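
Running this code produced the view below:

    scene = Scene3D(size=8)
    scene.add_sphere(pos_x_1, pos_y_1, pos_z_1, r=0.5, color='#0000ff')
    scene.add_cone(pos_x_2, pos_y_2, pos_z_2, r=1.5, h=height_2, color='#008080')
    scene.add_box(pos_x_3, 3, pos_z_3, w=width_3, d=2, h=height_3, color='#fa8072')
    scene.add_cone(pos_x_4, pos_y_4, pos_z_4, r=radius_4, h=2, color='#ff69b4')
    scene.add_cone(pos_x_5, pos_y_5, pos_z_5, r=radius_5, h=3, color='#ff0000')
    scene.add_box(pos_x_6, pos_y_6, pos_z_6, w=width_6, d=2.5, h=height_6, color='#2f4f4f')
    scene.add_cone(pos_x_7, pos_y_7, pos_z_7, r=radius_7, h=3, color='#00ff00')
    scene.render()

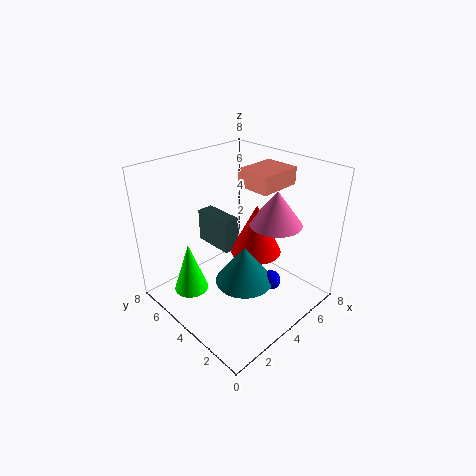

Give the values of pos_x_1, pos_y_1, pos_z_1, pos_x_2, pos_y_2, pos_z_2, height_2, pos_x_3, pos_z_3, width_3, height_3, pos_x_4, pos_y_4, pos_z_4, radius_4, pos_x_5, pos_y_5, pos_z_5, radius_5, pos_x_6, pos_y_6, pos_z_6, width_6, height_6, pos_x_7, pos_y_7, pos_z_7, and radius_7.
pos_x_1 = 4, pos_y_1 = 1.5, pos_z_1 = 2.5, pos_x_2 = 3, pos_y_2 = 2.5, pos_z_2 = 2.5, height_2 = 2, pos_x_3 = 5, pos_z_3 = 6.5, width_3 = 2.5, height_3 = 1, pos_x_4 = 6, pos_y_4 = 3, pos_z_4 = 4.5, radius_4 = 1.5, pos_x_5 = 5.5, pos_y_5 = 4, pos_z_5 = 2.5, radius_5 = 1.5, pos_x_6 = 4, pos_y_6 = 5, pos_z_6 = 2.5, width_6 = 1, height_6 = 2, pos_x_7 = 2, pos_y_7 = 6, pos_z_7 = 0.5, radius_7 = 1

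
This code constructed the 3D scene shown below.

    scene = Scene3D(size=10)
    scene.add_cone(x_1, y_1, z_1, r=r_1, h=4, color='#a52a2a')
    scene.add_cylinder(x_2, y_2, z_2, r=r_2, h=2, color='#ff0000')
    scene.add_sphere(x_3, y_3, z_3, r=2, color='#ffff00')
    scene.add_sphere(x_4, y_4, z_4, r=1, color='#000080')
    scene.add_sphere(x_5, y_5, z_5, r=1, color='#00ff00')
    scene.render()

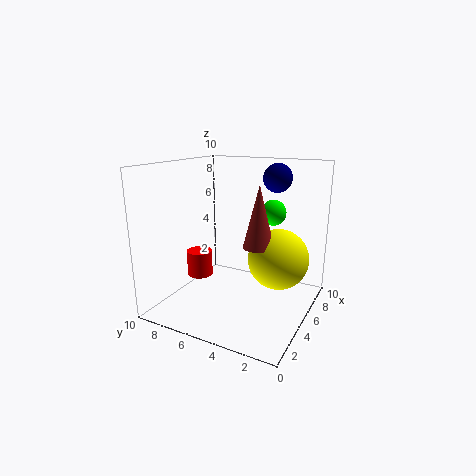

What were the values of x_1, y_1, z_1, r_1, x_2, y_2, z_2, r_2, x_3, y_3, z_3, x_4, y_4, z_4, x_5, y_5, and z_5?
x_1 = 4
y_1 = 3
z_1 = 5
r_1 = 1
x_2 = 6
y_2 = 9
z_2 = 1
r_2 = 1
x_3 = 5
y_3 = 2
z_3 = 4
x_4 = 7
y_4 = 3
z_4 = 9
x_5 = 9
y_5 = 4
z_5 = 6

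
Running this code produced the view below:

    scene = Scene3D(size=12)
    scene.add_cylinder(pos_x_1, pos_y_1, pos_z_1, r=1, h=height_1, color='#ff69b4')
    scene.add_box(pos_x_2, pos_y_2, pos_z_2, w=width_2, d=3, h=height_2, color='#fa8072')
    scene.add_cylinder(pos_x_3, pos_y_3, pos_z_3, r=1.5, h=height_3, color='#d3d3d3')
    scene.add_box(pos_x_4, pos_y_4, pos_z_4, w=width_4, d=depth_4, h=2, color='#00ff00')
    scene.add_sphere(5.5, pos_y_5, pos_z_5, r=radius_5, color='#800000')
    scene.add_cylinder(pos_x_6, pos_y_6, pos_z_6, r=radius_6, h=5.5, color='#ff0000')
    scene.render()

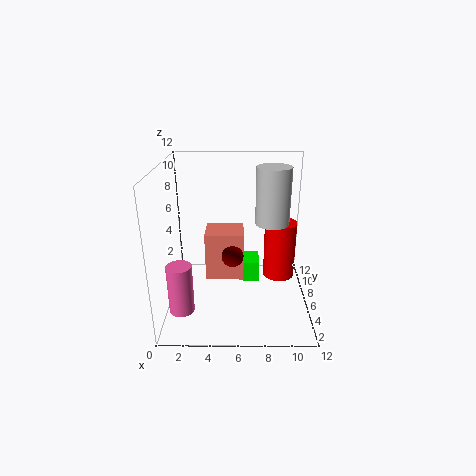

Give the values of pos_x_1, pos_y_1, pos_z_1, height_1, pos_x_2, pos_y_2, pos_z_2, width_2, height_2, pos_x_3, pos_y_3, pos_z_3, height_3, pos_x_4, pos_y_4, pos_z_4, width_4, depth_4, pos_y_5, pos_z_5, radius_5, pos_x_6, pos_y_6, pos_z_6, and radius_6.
pos_x_1 = 1.5
pos_y_1 = 3
pos_z_1 = 1
height_1 = 4
pos_x_2 = 3
pos_y_2 = 7.5
pos_z_2 = 1
width_2 = 3.5
height_2 = 4.5
pos_x_3 = 9
pos_y_3 = 8
pos_z_3 = 6.5
height_3 = 5
pos_x_4 = 6.5
pos_y_4 = 8
pos_z_4 = 0.5
width_4 = 1.5
depth_4 = 2.5
pos_y_5 = 7.5
pos_z_5 = 3.5
radius_5 = 1
pos_x_6 = 10
pos_y_6 = 9.5
pos_z_6 = 0.5
radius_6 = 1.5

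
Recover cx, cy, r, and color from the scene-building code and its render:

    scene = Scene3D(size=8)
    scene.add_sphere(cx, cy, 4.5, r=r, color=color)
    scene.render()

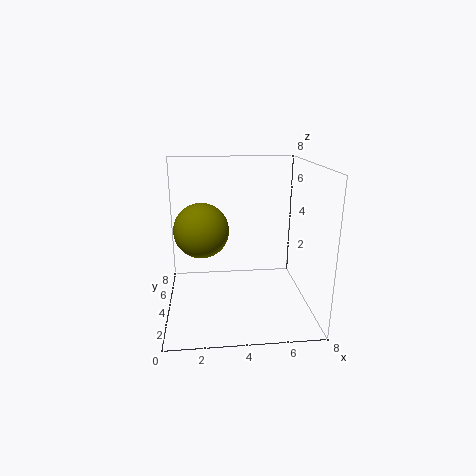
cx = 2, cy = 4, r = 1.5, color = 'olive'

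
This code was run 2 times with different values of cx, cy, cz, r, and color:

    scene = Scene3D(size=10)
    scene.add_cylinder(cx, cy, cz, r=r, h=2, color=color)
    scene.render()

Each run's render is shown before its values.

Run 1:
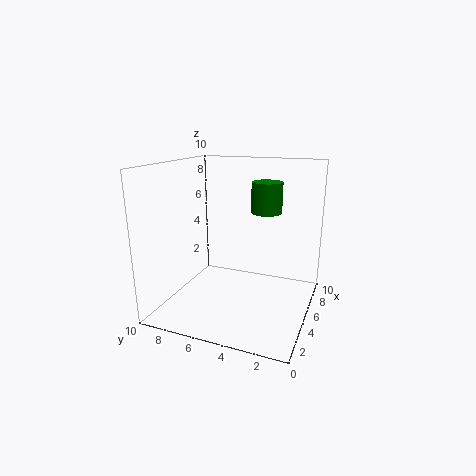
cx = 5
cy = 3
cz = 7
r = 1
color = 'green'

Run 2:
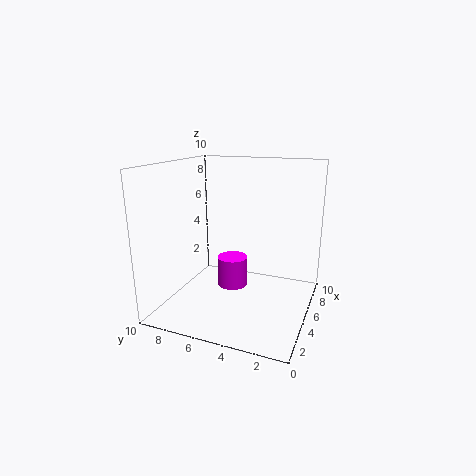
cx = 4
cy = 5
cz = 2
r = 1
color = 'magenta'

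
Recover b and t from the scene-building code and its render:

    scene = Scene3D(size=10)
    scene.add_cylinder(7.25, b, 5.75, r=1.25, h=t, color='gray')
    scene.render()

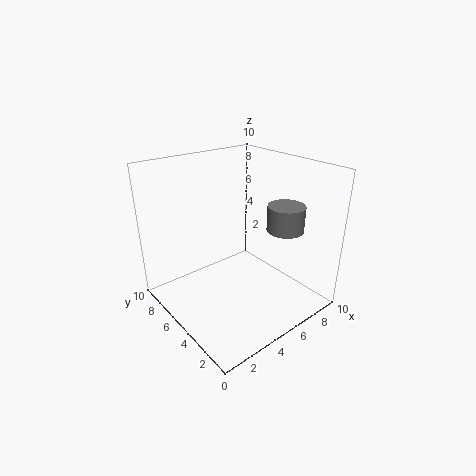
b = 2.75
t = 1.75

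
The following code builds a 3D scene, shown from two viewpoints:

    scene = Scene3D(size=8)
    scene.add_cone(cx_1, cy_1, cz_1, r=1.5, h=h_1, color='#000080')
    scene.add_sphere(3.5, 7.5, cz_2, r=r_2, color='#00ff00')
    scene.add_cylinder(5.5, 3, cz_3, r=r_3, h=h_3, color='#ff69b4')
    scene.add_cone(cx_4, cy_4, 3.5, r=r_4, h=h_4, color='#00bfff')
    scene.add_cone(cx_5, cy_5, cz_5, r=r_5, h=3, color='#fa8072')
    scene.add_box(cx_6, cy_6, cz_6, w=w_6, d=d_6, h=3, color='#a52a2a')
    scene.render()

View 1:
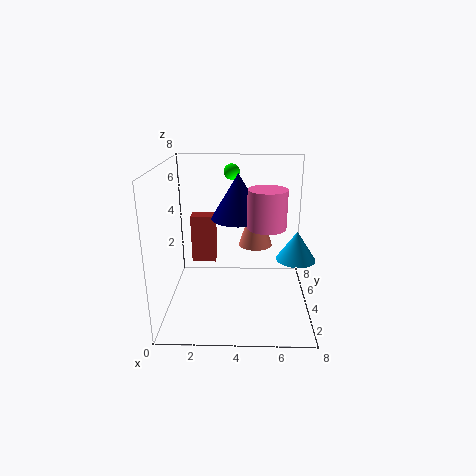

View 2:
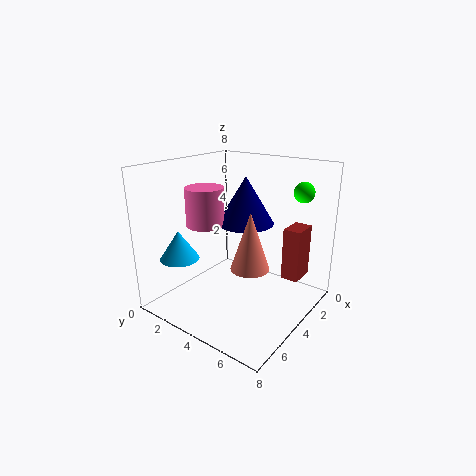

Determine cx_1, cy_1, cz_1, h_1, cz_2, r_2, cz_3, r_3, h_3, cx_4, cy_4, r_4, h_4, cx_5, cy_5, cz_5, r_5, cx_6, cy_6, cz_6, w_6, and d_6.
cx_1 = 4, cy_1 = 4.5, cz_1 = 5, h_1 = 2.5, cz_2 = 7, r_2 = 0.5, cz_3 = 5, r_3 = 1, h_3 = 2, cx_4 = 7, cy_4 = 2.5, r_4 = 1, h_4 = 1.5, cx_5 = 5, cy_5 = 5.5, cz_5 = 3, r_5 = 1, cx_6 = 1, cy_6 = 6, cz_6 = 1.5, w_6 = 1.5, d_6 = 1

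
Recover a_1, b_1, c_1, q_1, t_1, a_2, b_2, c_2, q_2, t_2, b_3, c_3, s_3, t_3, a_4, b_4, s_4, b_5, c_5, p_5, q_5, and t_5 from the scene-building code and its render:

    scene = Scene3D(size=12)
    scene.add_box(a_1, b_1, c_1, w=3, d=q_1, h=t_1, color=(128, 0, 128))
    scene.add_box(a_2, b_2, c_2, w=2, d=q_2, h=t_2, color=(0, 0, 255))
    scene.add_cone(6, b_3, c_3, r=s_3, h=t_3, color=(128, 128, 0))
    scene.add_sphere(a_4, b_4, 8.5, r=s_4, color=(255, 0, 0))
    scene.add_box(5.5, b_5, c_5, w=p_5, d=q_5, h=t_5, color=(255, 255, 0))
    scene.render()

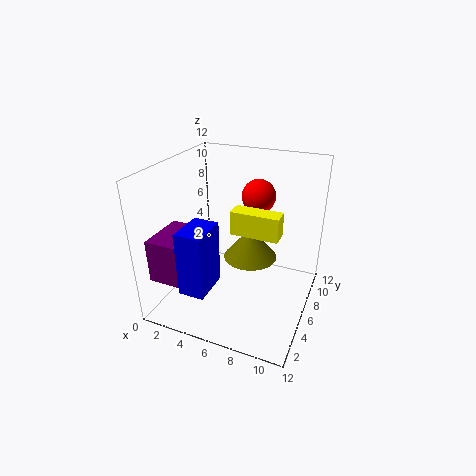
a_1 = 0.5, b_1 = 1, c_1 = 3.5, q_1 = 4, t_1 = 3.5, a_2 = 3.5, b_2 = 0.5, c_2 = 3.5, q_2 = 3, t_2 = 5, b_3 = 9, c_3 = 2.5, s_3 = 2.5, t_3 = 3, a_4 = 6.5, b_4 = 9.5, s_4 = 1.5, b_5 = 5.5, c_5 = 6.5, p_5 = 4, q_5 = 1.5, t_5 = 2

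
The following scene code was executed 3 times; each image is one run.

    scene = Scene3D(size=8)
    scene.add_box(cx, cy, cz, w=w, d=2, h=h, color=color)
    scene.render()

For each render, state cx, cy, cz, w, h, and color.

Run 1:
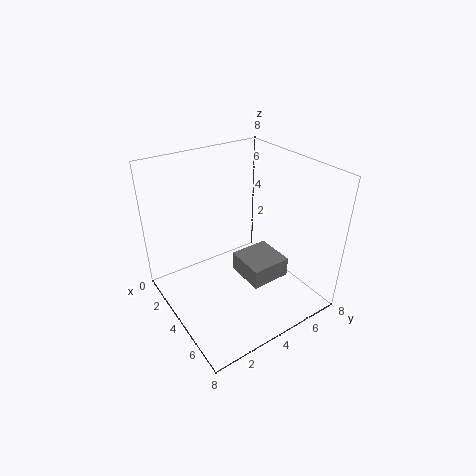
cx = 5; cy = 3; cz = 3; w = 2; h = 1; color = 'gray'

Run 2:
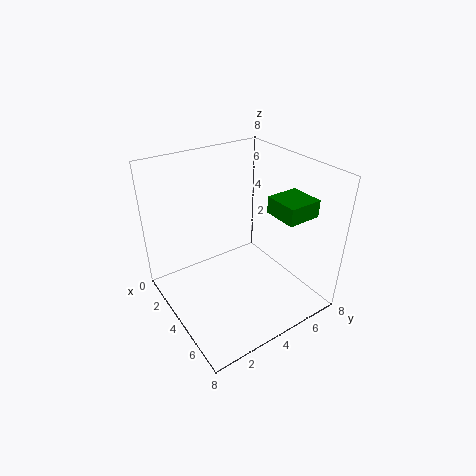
cx = 4; cy = 6; cz = 5; w = 2; h = 1; color = 'green'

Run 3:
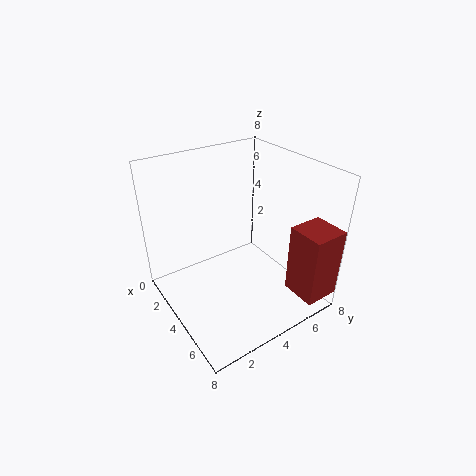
cx = 6; cy = 6; cz = 1; w = 2; h = 4; color = 'brown'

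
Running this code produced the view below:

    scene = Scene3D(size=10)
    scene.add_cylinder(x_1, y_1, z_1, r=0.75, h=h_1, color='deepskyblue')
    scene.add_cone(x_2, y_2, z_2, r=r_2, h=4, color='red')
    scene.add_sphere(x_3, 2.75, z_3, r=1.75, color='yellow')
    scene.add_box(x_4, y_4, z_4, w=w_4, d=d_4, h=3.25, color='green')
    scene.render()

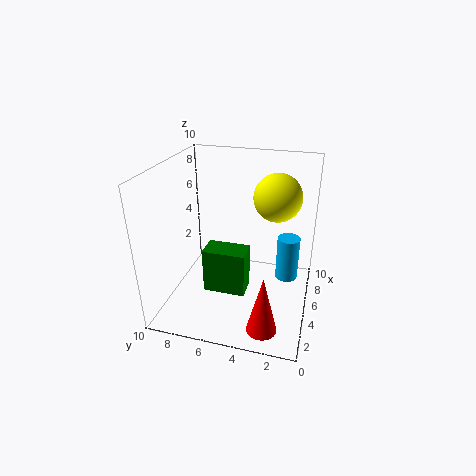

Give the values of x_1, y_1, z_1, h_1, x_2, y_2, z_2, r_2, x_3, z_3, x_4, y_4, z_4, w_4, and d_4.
x_1 = 5
y_1 = 1.5
z_1 = 2.5
h_1 = 3
x_2 = 1.75
y_2 = 2.5
z_2 = 0.25
r_2 = 1
x_3 = 7.5
z_3 = 7.25
x_4 = 3.75
y_4 = 4.25
z_4 = 1
w_4 = 1.75
d_4 = 3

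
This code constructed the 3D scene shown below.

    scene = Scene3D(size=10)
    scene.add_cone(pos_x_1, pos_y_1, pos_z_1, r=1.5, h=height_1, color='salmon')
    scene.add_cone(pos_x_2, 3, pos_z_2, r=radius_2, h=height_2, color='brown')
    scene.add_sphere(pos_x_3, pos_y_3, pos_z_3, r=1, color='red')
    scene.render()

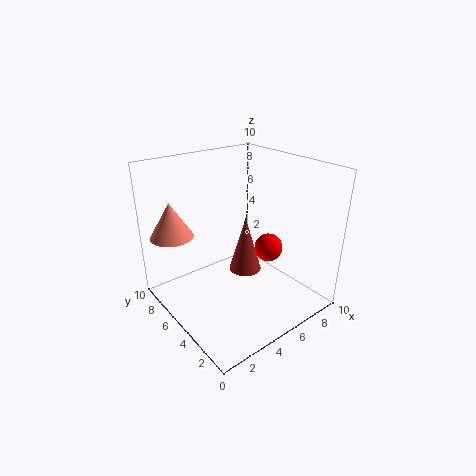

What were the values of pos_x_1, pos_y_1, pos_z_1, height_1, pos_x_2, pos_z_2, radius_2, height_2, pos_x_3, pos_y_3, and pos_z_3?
pos_x_1 = 1.5
pos_y_1 = 8
pos_z_1 = 5
height_1 = 2.5
pos_x_2 = 4
pos_z_2 = 4
radius_2 = 1
height_2 = 3.5
pos_x_3 = 7
pos_y_3 = 4
pos_z_3 = 4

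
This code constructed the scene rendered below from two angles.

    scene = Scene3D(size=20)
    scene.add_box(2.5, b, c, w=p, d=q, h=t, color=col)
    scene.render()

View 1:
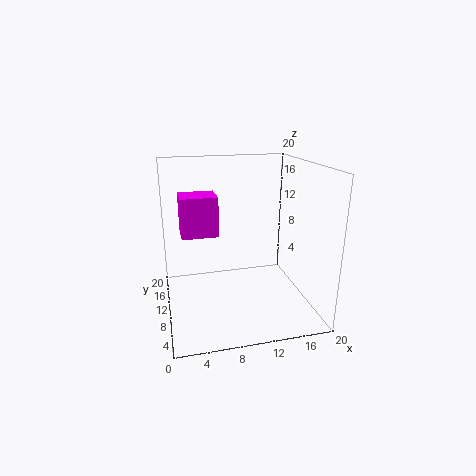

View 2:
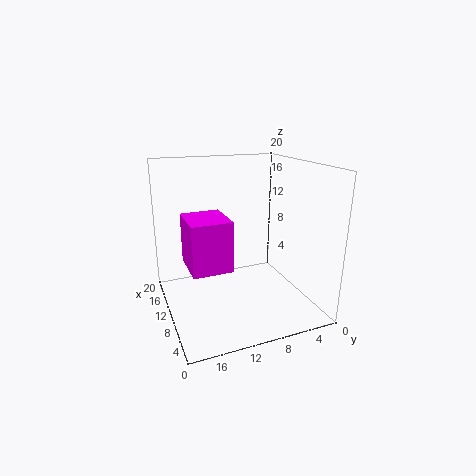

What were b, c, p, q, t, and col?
b = 13.5, c = 9, p = 5.5, q = 4.75, t = 6, col = 'magenta'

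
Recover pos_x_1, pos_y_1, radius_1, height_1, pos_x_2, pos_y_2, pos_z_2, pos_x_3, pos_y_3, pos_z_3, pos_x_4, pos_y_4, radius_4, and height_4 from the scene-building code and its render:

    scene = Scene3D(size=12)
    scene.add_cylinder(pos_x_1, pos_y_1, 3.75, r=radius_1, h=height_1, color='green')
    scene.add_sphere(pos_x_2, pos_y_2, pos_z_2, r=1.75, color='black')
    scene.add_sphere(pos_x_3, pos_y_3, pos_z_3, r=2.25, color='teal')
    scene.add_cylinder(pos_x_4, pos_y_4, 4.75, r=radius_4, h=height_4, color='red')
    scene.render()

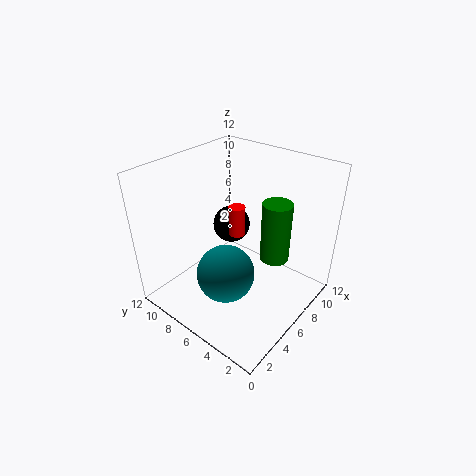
pos_x_1 = 8.25; pos_y_1 = 3.75; radius_1 = 1.25; height_1 = 5.25; pos_x_2 = 9; pos_y_2 = 9.25; pos_z_2 = 4.75; pos_x_3 = 3.25; pos_y_3 = 5; pos_z_3 = 4.5; pos_x_4 = 8; pos_y_4 = 7.75; radius_4 = 0.75; height_4 = 2.75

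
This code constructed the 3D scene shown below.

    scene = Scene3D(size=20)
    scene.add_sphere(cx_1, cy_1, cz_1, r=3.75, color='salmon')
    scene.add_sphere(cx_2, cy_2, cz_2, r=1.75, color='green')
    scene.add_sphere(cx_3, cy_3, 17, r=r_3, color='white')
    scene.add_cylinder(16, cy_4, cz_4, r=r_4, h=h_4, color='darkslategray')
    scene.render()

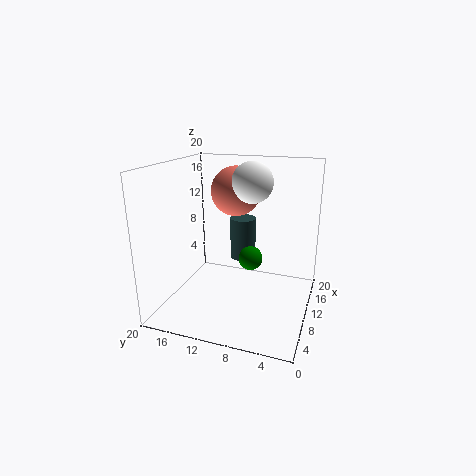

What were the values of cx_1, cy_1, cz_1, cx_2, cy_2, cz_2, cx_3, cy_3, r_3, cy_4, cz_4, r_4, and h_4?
cx_1 = 15.5, cy_1 = 12.25, cz_1 = 15.25, cx_2 = 12, cy_2 = 8.75, cz_2 = 6.25, cx_3 = 14, cy_3 = 9.25, r_3 = 3, cy_4 = 11.25, cz_4 = 4.5, r_4 = 2, h_4 = 6.5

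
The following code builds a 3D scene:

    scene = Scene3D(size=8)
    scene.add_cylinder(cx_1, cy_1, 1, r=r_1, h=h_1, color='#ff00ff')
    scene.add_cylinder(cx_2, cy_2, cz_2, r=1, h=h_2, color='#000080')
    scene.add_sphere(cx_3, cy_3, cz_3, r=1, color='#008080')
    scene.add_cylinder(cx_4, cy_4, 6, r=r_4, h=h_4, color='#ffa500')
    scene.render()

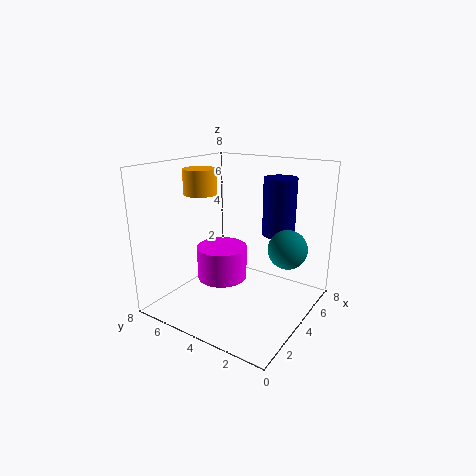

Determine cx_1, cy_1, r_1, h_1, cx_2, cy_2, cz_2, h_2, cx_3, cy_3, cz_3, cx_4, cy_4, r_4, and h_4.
cx_1 = 4.5
cy_1 = 5.5
r_1 = 1.5
h_1 = 2
cx_2 = 7
cy_2 = 3
cz_2 = 3.5
h_2 = 3.5
cx_3 = 4
cy_3 = 1
cz_3 = 4
cx_4 = 4.5
cy_4 = 7
r_4 = 1
h_4 = 1.5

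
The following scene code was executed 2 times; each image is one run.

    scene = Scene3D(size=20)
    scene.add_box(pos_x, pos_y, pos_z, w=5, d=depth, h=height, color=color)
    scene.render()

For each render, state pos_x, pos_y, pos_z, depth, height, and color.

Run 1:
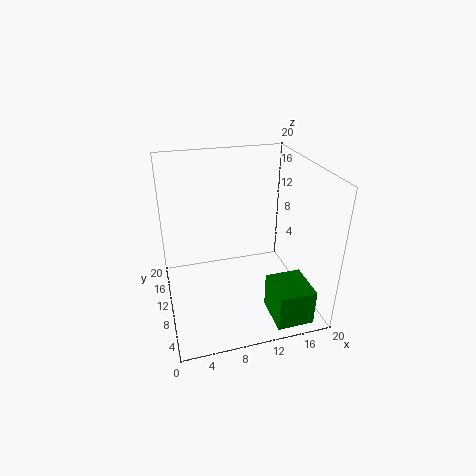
pos_x = 13, pos_y = 1, pos_z = 0.5, depth = 5.5, height = 5, color = 'green'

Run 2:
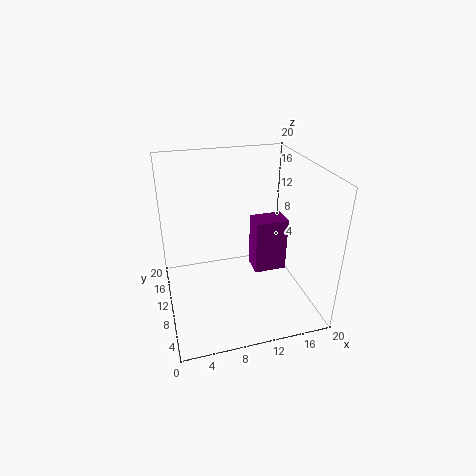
pos_x = 13.5, pos_y = 12, pos_z = 2, depth = 3.5, height = 8.5, color = 'purple'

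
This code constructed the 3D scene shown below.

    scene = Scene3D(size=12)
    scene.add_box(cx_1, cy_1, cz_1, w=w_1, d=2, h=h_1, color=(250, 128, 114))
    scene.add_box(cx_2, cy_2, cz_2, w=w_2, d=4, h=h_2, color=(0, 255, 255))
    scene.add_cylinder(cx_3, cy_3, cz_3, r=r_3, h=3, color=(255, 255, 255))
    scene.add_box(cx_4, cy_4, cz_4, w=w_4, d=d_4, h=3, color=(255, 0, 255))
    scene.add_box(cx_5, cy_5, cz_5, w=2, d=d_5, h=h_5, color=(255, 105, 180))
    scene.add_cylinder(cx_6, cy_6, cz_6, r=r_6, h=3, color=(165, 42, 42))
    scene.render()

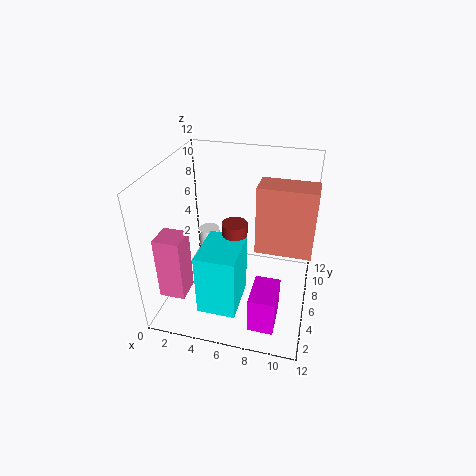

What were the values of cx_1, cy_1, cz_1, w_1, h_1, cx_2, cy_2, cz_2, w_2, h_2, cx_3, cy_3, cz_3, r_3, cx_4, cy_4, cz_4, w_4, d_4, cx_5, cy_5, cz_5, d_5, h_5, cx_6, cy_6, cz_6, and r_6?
cx_1 = 8, cy_1 = 3, cz_1 = 7, w_1 = 4, h_1 = 5, cx_2 = 4, cy_2 = 1, cz_2 = 2, w_2 = 3, h_2 = 5, cx_3 = 2, cy_3 = 10, cz_3 = 1, r_3 = 1, cx_4 = 8, cy_4 = 1, cz_4 = 1, w_4 = 2, d_4 = 3, cx_5 = 1, cy_5 = 1, cz_5 = 3, d_5 = 2, h_5 = 5, cx_6 = 6, cy_6 = 5, cz_6 = 5, r_6 = 1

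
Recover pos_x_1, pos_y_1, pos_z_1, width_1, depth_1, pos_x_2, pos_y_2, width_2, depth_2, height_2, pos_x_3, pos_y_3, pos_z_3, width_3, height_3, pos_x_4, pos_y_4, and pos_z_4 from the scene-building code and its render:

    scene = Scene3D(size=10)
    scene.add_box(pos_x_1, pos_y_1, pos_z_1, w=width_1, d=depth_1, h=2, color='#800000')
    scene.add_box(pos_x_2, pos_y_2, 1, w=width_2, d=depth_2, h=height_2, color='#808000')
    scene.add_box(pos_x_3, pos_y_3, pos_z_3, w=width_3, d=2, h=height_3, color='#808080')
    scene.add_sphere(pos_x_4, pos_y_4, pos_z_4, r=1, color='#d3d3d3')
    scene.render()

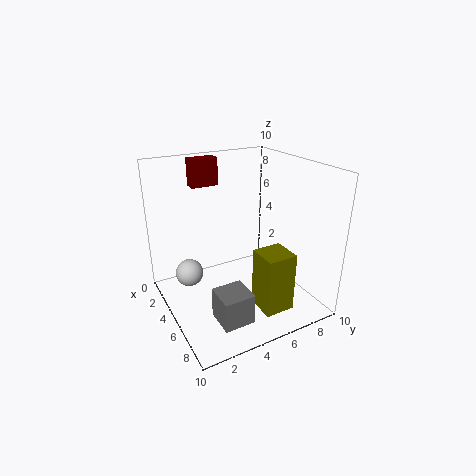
pos_x_1 = 1, pos_y_1 = 3, pos_z_1 = 8, width_1 = 1, depth_1 = 2, pos_x_2 = 7, pos_y_2 = 5, width_2 = 2, depth_2 = 2, height_2 = 4, pos_x_3 = 7, pos_y_3 = 2, pos_z_3 = 1, width_3 = 2, height_3 = 2, pos_x_4 = 3, pos_y_4 = 2, pos_z_4 = 2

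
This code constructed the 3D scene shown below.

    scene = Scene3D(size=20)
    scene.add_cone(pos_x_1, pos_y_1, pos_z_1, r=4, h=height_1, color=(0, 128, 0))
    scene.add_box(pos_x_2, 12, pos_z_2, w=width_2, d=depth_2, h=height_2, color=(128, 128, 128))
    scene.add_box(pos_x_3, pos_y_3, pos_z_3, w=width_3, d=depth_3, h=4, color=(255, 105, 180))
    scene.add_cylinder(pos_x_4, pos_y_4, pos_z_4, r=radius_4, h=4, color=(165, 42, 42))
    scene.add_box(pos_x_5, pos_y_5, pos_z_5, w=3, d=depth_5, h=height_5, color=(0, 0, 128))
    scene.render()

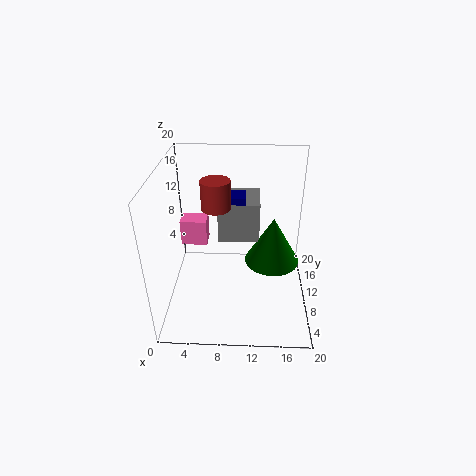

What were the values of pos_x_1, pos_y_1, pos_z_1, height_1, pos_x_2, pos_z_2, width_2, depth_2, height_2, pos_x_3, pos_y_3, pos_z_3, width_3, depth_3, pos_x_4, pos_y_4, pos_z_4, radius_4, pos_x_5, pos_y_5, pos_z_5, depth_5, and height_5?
pos_x_1 = 15; pos_y_1 = 12; pos_z_1 = 5; height_1 = 7; pos_x_2 = 7; pos_z_2 = 8; width_2 = 6; depth_2 = 6; height_2 = 6; pos_x_3 = 1; pos_y_3 = 14; pos_z_3 = 6; width_3 = 4; depth_3 = 3; pos_x_4 = 7; pos_y_4 = 11; pos_z_4 = 14; radius_4 = 2; pos_x_5 = 8; pos_y_5 = 12; pos_z_5 = 12; depth_5 = 3; height_5 = 3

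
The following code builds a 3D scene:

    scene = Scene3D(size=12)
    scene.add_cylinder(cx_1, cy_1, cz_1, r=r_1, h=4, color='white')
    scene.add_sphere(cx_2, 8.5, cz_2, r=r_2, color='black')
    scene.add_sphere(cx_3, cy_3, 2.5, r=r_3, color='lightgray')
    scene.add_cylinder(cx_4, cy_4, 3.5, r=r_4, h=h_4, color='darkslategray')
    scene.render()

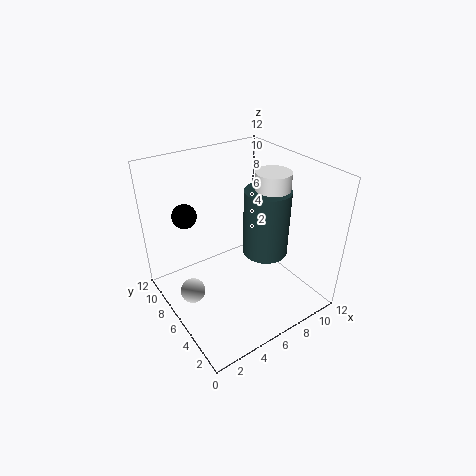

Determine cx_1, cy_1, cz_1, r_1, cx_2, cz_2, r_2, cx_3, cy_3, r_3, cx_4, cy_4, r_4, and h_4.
cx_1 = 9.5, cy_1 = 6, cz_1 = 7, r_1 = 1.5, cx_2 = 2.5, cz_2 = 8, r_2 = 1, cx_3 = 1.5, cy_3 = 6, r_3 = 1, cx_4 = 9, cy_4 = 6, r_4 = 2, h_4 = 6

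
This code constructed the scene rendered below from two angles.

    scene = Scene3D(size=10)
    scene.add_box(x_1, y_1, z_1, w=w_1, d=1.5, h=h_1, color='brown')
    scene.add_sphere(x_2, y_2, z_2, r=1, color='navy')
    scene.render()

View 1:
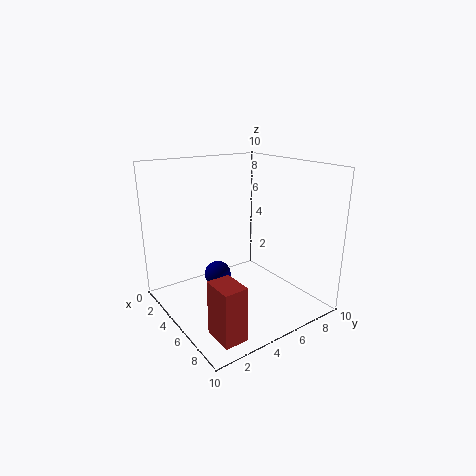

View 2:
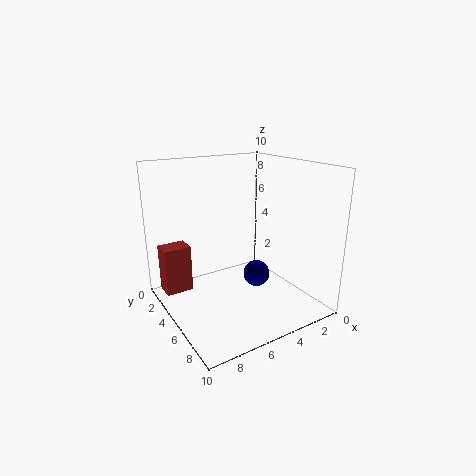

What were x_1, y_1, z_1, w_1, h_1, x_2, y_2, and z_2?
x_1 = 7.5, y_1 = 1, z_1 = 0.5, w_1 = 2, h_1 = 3.5, x_2 = 3, y_2 = 4.5, z_2 = 1.5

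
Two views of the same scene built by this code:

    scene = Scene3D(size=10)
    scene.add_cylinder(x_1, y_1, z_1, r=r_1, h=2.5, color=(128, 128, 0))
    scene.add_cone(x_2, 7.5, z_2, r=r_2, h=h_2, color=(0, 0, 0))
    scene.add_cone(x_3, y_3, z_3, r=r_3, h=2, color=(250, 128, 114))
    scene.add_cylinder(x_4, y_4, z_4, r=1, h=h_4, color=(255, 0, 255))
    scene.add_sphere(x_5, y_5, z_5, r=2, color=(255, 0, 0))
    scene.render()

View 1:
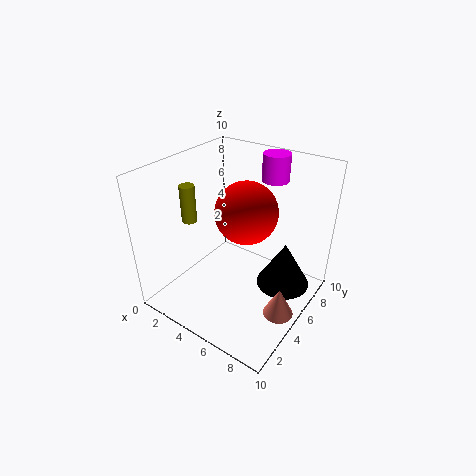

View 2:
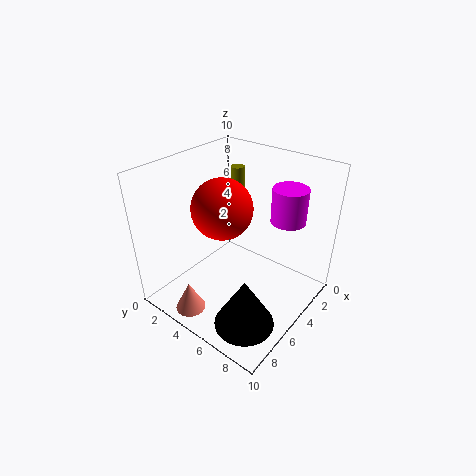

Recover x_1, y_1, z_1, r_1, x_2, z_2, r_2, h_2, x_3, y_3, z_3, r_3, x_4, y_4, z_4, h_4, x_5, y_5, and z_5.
x_1 = 2.5; y_1 = 3; z_1 = 6.5; r_1 = 0.5; x_2 = 7.5; z_2 = 0.5; r_2 = 2; h_2 = 3.5; x_3 = 9; y_3 = 4; z_3 = 1; r_3 = 1; x_4 = 5.5; y_4 = 9; z_4 = 8; h_4 = 2; x_5 = 6; y_5 = 4.5; z_5 = 7.5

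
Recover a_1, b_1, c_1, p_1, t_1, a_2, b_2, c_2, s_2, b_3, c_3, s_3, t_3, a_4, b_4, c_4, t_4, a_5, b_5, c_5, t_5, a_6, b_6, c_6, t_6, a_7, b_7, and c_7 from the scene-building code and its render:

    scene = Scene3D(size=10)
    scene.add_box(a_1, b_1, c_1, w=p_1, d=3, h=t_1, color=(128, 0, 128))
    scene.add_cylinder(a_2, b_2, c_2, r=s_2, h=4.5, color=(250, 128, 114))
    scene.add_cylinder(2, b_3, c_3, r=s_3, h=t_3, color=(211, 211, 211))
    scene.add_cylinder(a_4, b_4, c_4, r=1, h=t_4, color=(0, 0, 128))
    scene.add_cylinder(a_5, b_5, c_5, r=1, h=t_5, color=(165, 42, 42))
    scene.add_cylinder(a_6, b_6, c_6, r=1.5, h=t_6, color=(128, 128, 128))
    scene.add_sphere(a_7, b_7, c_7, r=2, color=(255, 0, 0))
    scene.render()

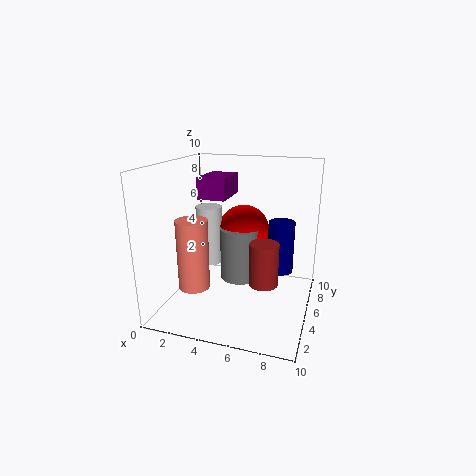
a_1 = 2
b_1 = 5
c_1 = 7.5
p_1 = 2
t_1 = 1.5
a_2 = 3
b_2 = 2
c_2 = 2.5
s_2 = 1
b_3 = 7
c_3 = 2
s_3 = 1
t_3 = 4.5
a_4 = 7.5
b_4 = 8
c_4 = 1.5
t_4 = 4
a_5 = 7
b_5 = 4.5
c_5 = 2
t_5 = 3
a_6 = 4.5
b_6 = 7
c_6 = 1
t_6 = 4
a_7 = 4.5
b_7 = 8
c_7 = 4.5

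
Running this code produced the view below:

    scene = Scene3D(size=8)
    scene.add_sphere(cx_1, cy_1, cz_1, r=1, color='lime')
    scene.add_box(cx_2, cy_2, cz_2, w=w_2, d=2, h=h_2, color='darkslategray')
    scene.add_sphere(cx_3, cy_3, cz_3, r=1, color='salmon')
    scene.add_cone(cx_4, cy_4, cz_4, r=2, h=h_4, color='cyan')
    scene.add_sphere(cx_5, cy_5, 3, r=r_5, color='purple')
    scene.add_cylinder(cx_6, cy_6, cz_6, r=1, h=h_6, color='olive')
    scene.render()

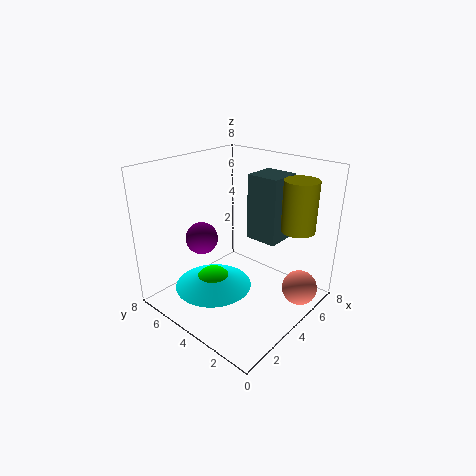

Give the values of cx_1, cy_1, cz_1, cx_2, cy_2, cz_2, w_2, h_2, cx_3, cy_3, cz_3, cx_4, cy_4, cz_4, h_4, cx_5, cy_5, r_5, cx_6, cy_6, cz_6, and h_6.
cx_1 = 2
cy_1 = 4
cz_1 = 2
cx_2 = 6
cy_2 = 3
cz_2 = 3
w_2 = 2
h_2 = 4
cx_3 = 6
cy_3 = 1
cz_3 = 1
cx_4 = 2
cy_4 = 4
cz_4 = 2
h_4 = 1
cx_5 = 4
cy_5 = 7
r_5 = 1
cx_6 = 7
cy_6 = 2
cz_6 = 4
h_6 = 3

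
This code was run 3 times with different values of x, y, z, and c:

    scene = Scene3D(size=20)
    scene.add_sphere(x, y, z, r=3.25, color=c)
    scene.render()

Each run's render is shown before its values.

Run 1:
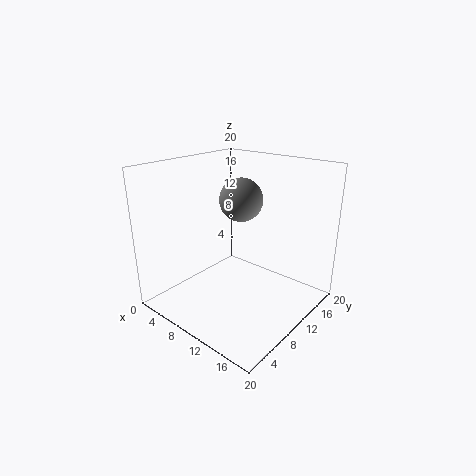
x = 7.25
y = 14
z = 14
c = 'gray'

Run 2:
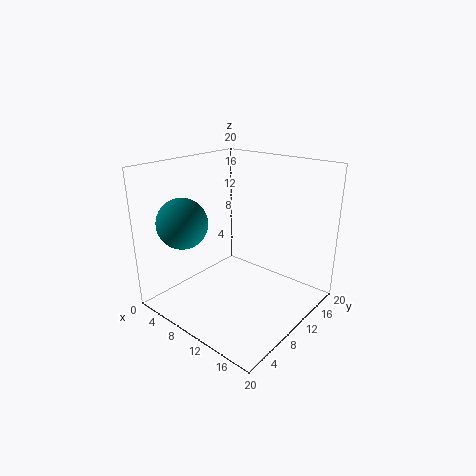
x = 6.5
y = 3.25
z = 13.25
c = 'teal'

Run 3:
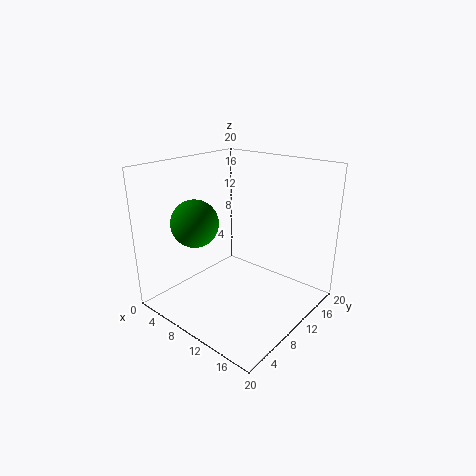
x = 5.75
y = 6
z = 12.25
c = 'green'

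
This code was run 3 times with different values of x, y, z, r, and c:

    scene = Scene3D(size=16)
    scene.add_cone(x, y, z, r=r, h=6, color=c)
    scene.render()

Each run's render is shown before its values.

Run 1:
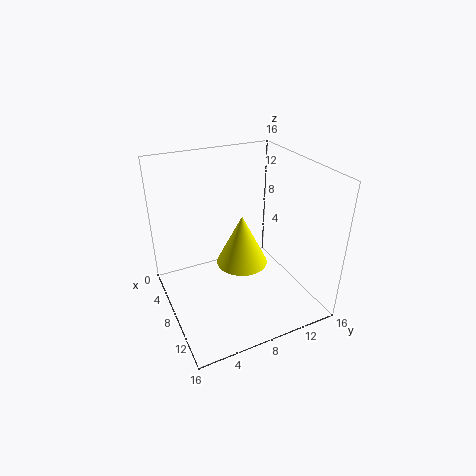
x = 7
y = 9
z = 4
r = 3
c = 'yellow'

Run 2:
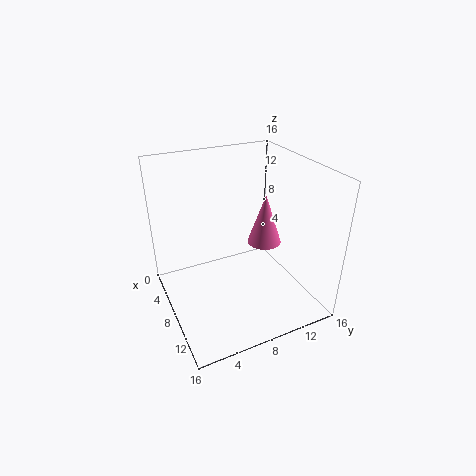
x = 7
y = 12
z = 6
r = 2
c = 'hotpink'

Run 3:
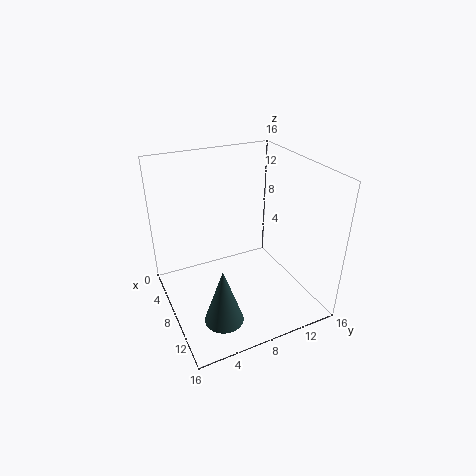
x = 13
y = 4
z = 2
r = 2
c = 'darkslategray'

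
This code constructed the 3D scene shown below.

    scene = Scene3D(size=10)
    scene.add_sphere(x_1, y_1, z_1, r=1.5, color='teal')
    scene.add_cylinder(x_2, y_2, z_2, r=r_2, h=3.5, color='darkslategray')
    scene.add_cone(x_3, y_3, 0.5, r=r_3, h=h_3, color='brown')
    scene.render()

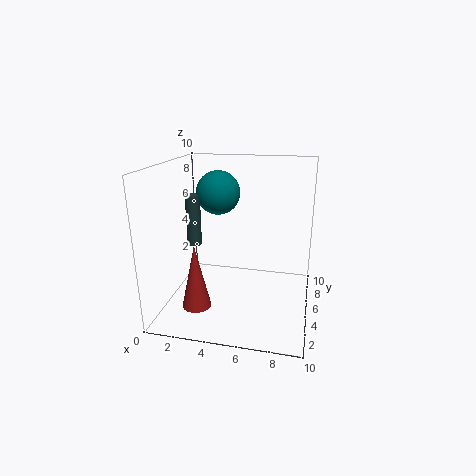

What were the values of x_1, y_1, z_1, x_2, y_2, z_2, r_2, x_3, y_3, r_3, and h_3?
x_1 = 3.5, y_1 = 5.5, z_1 = 8, x_2 = 2, y_2 = 4.5, z_2 = 4.5, r_2 = 0.5, x_3 = 2.5, y_3 = 3, r_3 = 1, h_3 = 4.5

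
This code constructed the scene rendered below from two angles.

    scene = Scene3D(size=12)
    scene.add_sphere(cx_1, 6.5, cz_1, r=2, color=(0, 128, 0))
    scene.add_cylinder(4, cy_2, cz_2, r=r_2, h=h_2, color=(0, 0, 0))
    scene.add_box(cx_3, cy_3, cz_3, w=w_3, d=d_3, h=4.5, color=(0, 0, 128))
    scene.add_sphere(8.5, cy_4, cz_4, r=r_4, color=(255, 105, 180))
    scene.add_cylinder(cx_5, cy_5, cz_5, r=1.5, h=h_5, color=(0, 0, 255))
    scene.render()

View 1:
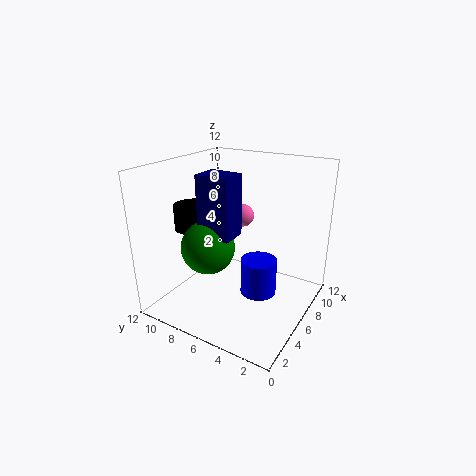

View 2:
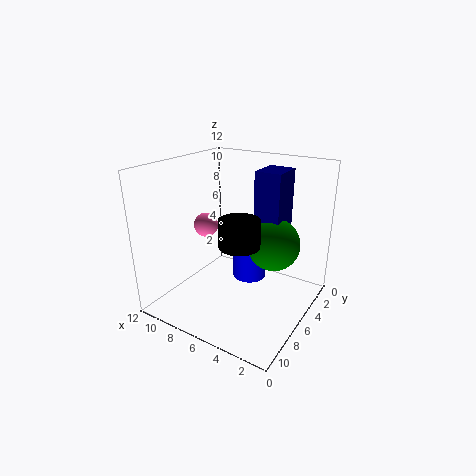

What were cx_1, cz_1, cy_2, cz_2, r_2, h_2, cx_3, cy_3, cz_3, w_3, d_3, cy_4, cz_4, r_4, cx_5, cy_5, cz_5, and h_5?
cx_1 = 2.5; cz_1 = 6.5; cy_2 = 9; cz_2 = 7; r_2 = 1.5; h_2 = 2; cx_3 = 2; cy_3 = 4.5; cz_3 = 7.5; w_3 = 2; d_3 = 2.5; cy_4 = 7; cz_4 = 7; r_4 = 1; cx_5 = 6; cy_5 = 4; cz_5 = 1.5; h_5 = 3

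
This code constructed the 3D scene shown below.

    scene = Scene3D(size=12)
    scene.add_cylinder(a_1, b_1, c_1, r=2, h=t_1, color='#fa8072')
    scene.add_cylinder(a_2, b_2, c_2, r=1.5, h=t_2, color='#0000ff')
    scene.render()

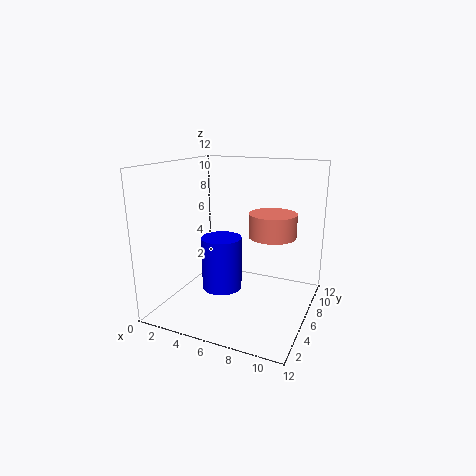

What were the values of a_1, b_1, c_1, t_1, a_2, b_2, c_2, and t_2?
a_1 = 8.5, b_1 = 7.5, c_1 = 6, t_1 = 2, a_2 = 6, b_2 = 3, c_2 = 3, t_2 = 4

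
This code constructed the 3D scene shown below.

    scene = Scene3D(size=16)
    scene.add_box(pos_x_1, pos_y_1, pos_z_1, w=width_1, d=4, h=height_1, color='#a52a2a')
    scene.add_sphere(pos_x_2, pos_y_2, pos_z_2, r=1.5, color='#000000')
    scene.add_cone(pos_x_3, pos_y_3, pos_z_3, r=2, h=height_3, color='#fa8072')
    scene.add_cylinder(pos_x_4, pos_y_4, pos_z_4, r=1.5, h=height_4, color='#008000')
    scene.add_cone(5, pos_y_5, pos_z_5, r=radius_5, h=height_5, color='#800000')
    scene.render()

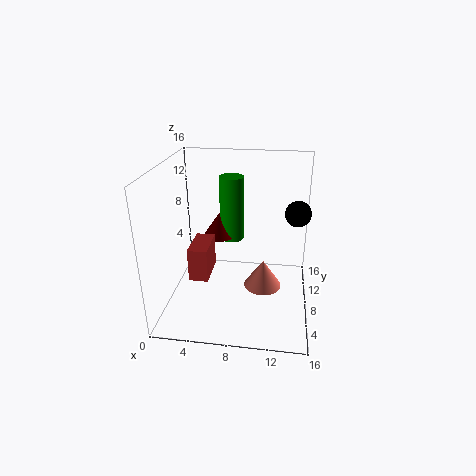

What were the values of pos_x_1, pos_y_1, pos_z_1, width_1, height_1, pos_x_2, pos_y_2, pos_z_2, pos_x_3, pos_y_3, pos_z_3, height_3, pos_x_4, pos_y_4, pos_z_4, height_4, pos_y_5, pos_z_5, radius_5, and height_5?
pos_x_1 = 3.5, pos_y_1 = 3.5, pos_z_1 = 5, width_1 = 2, height_1 = 3.5, pos_x_2 = 14.5, pos_y_2 = 11, pos_z_2 = 10, pos_x_3 = 11, pos_y_3 = 6, pos_z_3 = 3.5, height_3 = 3, pos_x_4 = 6.5, pos_y_4 = 13, pos_z_4 = 5.5, height_4 = 8, pos_y_5 = 12.5, pos_z_5 = 6, radius_5 = 2, height_5 = 3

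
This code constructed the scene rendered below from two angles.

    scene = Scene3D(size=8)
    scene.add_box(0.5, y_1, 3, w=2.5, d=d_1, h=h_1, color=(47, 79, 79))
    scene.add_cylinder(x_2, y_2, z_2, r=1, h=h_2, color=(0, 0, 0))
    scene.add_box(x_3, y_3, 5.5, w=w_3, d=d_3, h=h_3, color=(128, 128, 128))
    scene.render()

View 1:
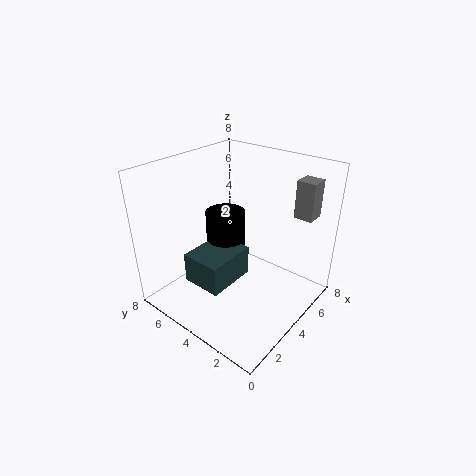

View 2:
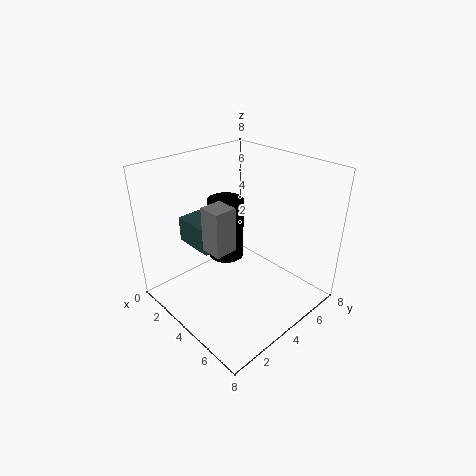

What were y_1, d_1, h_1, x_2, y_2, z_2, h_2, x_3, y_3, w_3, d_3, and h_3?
y_1 = 2.5, d_1 = 2, h_1 = 1.5, x_2 = 3, y_2 = 4, z_2 = 2.5, h_2 = 3.5, x_3 = 5.5, y_3 = 0.5, w_3 = 1, d_3 = 1, h_3 = 2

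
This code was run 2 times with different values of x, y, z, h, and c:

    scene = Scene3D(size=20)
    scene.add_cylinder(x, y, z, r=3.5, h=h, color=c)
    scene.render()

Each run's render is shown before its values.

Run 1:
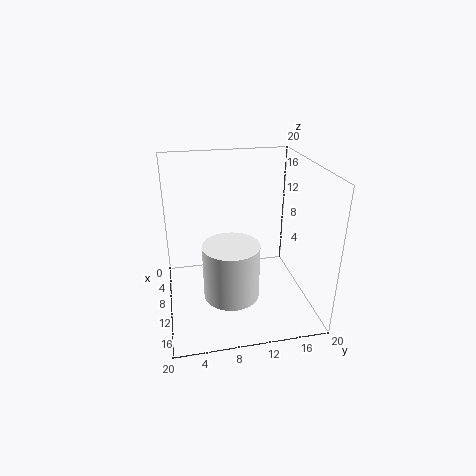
x = 15.5, y = 8, z = 5, h = 7, c = 'white'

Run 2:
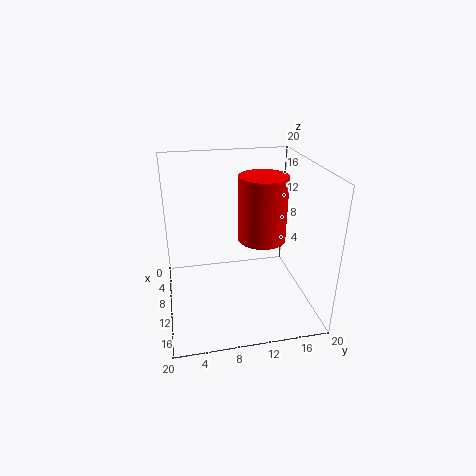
x = 8, y = 14, z = 8.5, h = 9.5, c = 'red'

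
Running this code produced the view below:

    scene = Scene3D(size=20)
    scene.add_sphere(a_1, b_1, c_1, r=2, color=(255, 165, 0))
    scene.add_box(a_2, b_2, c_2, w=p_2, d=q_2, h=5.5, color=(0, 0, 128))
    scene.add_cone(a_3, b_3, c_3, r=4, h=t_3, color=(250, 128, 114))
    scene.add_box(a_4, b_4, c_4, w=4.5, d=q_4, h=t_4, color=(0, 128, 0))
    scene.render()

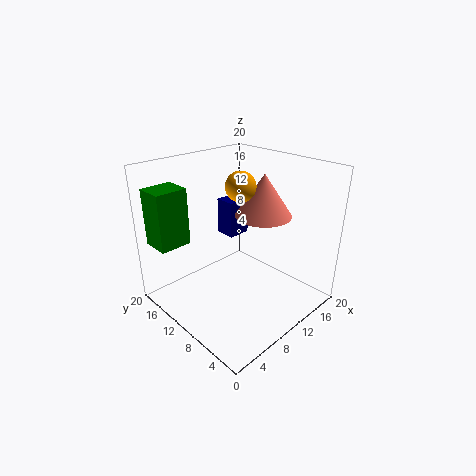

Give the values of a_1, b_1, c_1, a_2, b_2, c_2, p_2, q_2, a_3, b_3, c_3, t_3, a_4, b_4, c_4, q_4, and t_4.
a_1 = 10
b_1 = 9.5
c_1 = 17.5
a_2 = 12
b_2 = 13.5
c_2 = 8
p_2 = 3.5
q_2 = 3
a_3 = 14
b_3 = 9
c_3 = 12.5
t_3 = 6
a_4 = 1
b_4 = 15
c_4 = 9
q_4 = 4
t_4 = 8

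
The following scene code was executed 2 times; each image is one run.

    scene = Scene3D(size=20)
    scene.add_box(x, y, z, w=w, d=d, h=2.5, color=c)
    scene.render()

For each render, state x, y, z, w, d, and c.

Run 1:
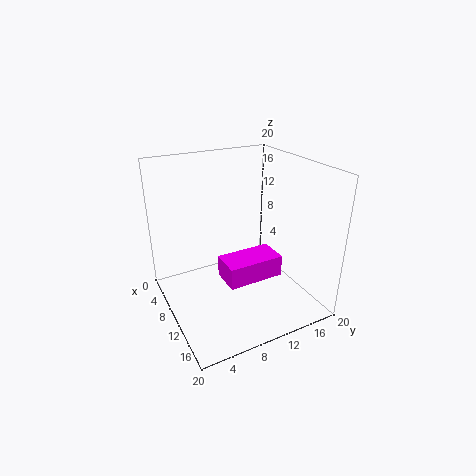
x = 15.5, y = 4.5, z = 9, w = 3.5, d = 6.5, c = 'magenta'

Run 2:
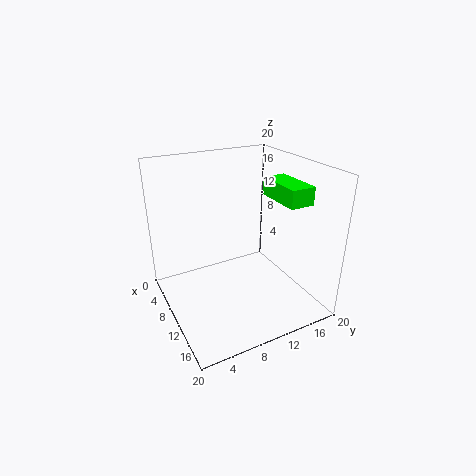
x = 8, y = 15, z = 15, w = 7, d = 3.5, c = 'lime'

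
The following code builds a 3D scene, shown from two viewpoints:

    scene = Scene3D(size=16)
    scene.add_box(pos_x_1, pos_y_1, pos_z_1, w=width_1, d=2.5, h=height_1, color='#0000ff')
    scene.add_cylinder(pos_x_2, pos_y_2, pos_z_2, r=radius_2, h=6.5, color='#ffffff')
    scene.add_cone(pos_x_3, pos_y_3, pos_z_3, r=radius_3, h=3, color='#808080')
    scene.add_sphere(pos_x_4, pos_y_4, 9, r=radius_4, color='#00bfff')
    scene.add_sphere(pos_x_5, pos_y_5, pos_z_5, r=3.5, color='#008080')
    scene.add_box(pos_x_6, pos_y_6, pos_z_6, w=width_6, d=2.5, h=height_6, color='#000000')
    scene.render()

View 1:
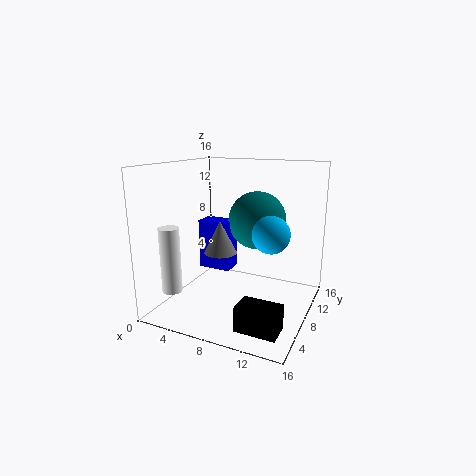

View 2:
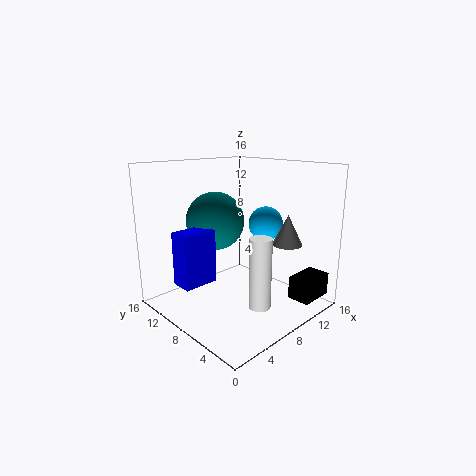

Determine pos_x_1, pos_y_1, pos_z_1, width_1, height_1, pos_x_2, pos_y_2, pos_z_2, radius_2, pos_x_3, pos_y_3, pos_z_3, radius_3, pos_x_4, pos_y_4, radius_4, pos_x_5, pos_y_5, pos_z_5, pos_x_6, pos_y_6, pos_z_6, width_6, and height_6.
pos_x_1 = 2
pos_y_1 = 9.5
pos_z_1 = 3
width_1 = 4
height_1 = 6
pos_x_2 = 4
pos_y_2 = 1
pos_z_2 = 4
radius_2 = 1
pos_x_3 = 9
pos_y_3 = 2
pos_z_3 = 8.5
radius_3 = 1.5
pos_x_4 = 12
pos_y_4 = 7.5
radius_4 = 2
pos_x_5 = 8.5
pos_y_5 = 12.5
pos_z_5 = 9
pos_x_6 = 11
pos_y_6 = 0.5
pos_z_6 = 1.5
width_6 = 4
height_6 = 2.5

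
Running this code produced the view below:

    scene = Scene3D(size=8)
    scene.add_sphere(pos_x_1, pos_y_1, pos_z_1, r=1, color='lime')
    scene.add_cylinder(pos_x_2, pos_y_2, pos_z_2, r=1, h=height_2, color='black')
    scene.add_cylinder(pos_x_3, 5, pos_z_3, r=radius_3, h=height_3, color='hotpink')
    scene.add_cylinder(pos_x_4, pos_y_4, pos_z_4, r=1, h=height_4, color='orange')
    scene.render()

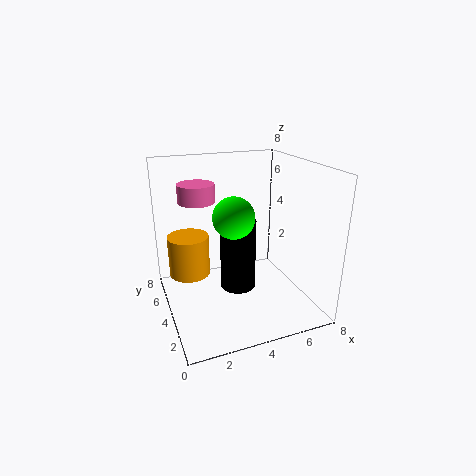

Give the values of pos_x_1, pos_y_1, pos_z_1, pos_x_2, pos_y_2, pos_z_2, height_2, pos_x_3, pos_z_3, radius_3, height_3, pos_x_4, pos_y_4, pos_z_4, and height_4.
pos_x_1 = 3; pos_y_1 = 2; pos_z_1 = 6; pos_x_2 = 4; pos_y_2 = 4; pos_z_2 = 1; height_2 = 4; pos_x_3 = 2; pos_z_3 = 6; radius_3 = 1; height_3 = 1; pos_x_4 = 1; pos_y_4 = 3; pos_z_4 = 3; height_4 = 2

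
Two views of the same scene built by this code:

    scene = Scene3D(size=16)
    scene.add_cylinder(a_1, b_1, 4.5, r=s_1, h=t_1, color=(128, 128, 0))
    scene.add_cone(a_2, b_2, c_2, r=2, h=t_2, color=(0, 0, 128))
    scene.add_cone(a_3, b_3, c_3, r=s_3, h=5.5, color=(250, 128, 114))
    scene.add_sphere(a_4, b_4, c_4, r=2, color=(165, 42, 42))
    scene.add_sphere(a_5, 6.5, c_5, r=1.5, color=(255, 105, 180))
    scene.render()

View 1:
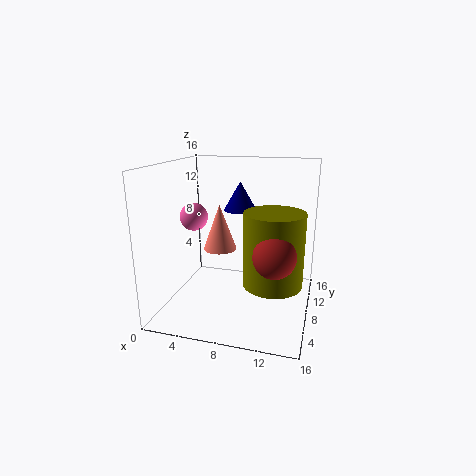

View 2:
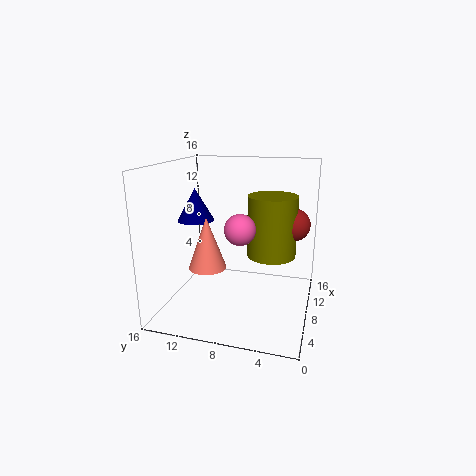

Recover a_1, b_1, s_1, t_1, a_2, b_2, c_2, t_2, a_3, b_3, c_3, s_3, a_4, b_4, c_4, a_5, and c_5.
a_1 = 12.5; b_1 = 5; s_1 = 3; t_1 = 7.5; a_2 = 7; b_2 = 12.5; c_2 = 10; t_2 = 3.5; a_3 = 5; b_3 = 10.5; c_3 = 5.5; s_3 = 2; a_4 = 13; b_4 = 2.5; c_4 = 8.5; a_5 = 3.5; c_5 = 10.5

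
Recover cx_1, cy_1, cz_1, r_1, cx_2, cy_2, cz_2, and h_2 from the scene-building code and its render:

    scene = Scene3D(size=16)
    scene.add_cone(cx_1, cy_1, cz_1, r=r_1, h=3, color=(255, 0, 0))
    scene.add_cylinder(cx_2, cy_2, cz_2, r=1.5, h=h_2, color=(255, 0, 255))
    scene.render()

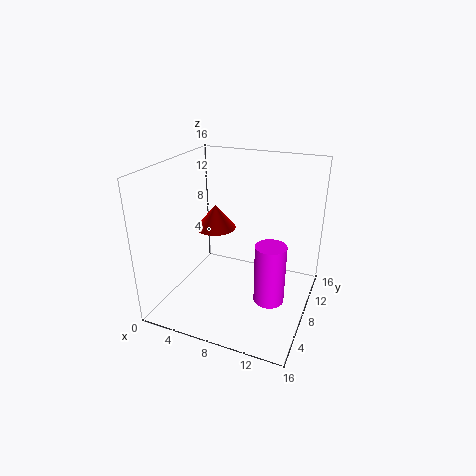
cx_1 = 3.5, cy_1 = 11.5, cz_1 = 7, r_1 = 2.5, cx_2 = 13, cy_2 = 4, cz_2 = 4, h_2 = 6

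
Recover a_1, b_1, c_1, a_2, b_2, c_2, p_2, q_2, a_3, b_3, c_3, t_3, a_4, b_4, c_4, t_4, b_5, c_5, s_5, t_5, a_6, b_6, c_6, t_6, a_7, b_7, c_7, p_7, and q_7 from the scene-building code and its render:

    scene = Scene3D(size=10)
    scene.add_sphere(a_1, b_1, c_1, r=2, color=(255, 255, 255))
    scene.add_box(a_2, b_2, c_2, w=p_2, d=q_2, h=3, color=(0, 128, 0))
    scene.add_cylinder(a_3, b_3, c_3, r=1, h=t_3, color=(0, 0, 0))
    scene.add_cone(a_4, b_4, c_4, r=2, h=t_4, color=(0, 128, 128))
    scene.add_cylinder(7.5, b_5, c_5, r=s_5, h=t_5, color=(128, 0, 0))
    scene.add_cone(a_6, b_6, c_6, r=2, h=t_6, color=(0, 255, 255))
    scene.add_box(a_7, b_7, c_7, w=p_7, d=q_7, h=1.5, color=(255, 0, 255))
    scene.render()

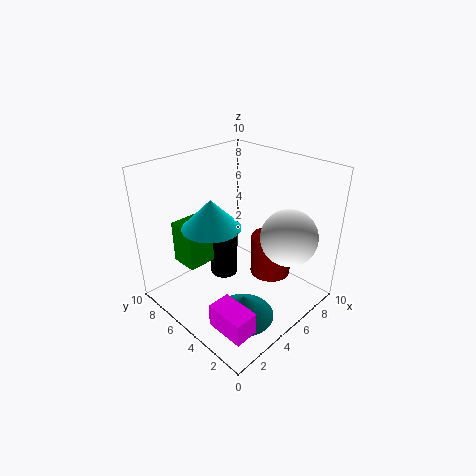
a_1 = 7.5, b_1 = 2.5, c_1 = 5, a_2 = 2, b_2 = 6.5, c_2 = 3, p_2 = 2.5, q_2 = 2, a_3 = 5, b_3 = 6.5, c_3 = 1.5, t_3 = 4, a_4 = 3, b_4 = 2.5, c_4 = 1, t_4 = 1.5, b_5 = 4, c_5 = 1.5, s_5 = 1.5, t_5 = 3, a_6 = 3.5, b_6 = 6, c_6 = 6, t_6 = 2, a_7 = 0.5, b_7 = 0.5, c_7 = 1.5, p_7 = 1.5, q_7 = 2.5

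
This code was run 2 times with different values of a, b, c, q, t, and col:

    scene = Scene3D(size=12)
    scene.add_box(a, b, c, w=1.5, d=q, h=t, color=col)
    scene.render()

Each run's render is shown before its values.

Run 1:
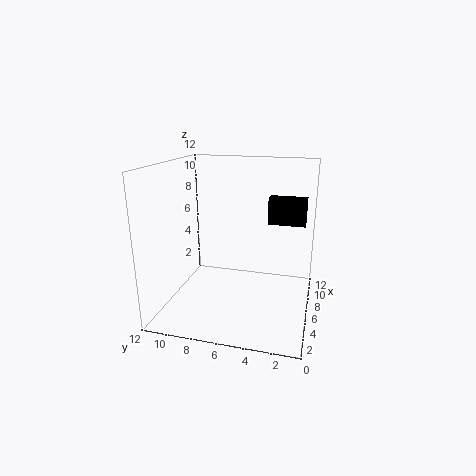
a = 10.25, b = 0.75, c = 6, q = 3.5, t = 2.5, col = 'black'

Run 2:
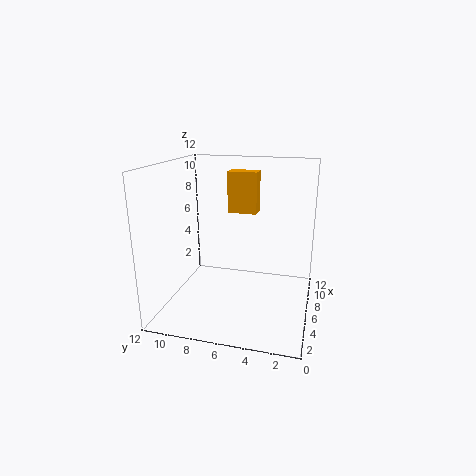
a = 7.25, b = 4.75, c = 7.75, q = 2.5, t = 3.5, col = 'orange'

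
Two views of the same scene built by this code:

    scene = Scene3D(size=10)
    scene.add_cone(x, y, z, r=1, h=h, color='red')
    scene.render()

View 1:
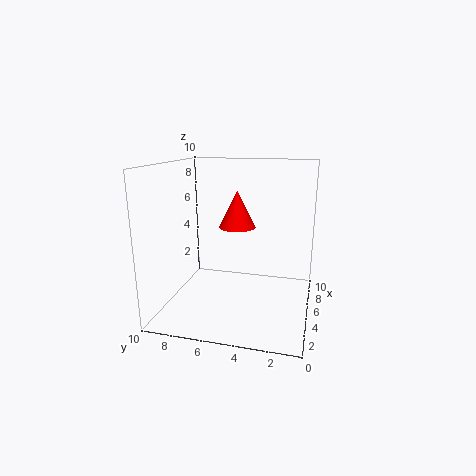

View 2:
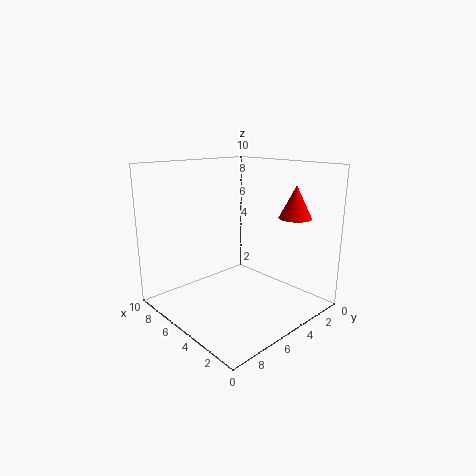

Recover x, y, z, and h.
x = 1; y = 4; z = 7; h = 2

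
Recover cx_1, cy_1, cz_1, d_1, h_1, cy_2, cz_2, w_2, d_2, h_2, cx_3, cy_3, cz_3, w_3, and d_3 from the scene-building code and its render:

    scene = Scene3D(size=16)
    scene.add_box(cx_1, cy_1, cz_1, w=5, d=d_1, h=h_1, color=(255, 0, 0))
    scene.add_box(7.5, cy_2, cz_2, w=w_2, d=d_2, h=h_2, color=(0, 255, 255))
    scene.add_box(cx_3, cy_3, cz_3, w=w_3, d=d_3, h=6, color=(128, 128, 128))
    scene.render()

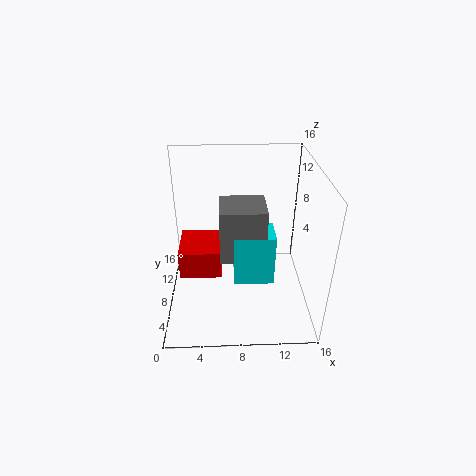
cx_1 = 1, cy_1 = 8.5, cz_1 = 2, d_1 = 5.5, h_1 = 3.5, cy_2 = 6, cz_2 = 3, w_2 = 4.5, d_2 = 3.5, h_2 = 6, cx_3 = 6, cy_3 = 6, cz_3 = 6, w_3 = 5, d_3 = 4.5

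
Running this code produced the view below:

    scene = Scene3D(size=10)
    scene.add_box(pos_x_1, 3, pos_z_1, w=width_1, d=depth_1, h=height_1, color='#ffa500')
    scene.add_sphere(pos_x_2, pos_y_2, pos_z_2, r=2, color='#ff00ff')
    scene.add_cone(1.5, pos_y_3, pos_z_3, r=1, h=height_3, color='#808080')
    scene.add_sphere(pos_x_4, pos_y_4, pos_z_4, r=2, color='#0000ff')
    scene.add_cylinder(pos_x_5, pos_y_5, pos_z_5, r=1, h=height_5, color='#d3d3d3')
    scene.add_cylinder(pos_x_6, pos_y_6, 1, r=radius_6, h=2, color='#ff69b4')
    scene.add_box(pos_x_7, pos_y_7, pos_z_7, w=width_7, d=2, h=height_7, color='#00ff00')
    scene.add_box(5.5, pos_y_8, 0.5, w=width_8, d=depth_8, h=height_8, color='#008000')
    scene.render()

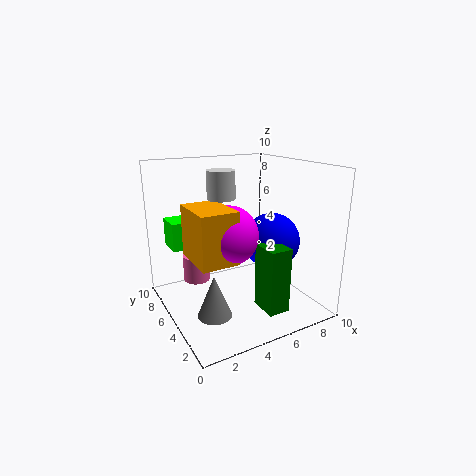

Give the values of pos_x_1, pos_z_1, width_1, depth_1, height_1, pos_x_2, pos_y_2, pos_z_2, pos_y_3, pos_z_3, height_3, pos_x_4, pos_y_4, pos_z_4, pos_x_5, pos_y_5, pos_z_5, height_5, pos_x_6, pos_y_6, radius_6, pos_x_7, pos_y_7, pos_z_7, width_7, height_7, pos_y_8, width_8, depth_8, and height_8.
pos_x_1 = 1.5, pos_z_1 = 4, width_1 = 2.5, depth_1 = 3.5, height_1 = 3.5, pos_x_2 = 4, pos_y_2 = 4.5, pos_z_2 = 5.5, pos_y_3 = 1.5, pos_z_3 = 2, height_3 = 2.5, pos_x_4 = 7.5, pos_y_4 = 4.5, pos_z_4 = 4.5, pos_x_5 = 4.5, pos_y_5 = 6.5, pos_z_5 = 7.5, height_5 = 2, pos_x_6 = 3, pos_y_6 = 8, radius_6 = 1, pos_x_7 = 1, pos_y_7 = 7, pos_z_7 = 4, width_7 = 3, height_7 = 2, pos_y_8 = 1.5, width_8 = 1.5, depth_8 = 2, height_8 = 4.5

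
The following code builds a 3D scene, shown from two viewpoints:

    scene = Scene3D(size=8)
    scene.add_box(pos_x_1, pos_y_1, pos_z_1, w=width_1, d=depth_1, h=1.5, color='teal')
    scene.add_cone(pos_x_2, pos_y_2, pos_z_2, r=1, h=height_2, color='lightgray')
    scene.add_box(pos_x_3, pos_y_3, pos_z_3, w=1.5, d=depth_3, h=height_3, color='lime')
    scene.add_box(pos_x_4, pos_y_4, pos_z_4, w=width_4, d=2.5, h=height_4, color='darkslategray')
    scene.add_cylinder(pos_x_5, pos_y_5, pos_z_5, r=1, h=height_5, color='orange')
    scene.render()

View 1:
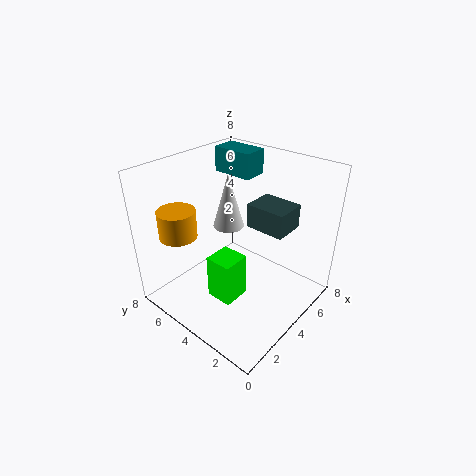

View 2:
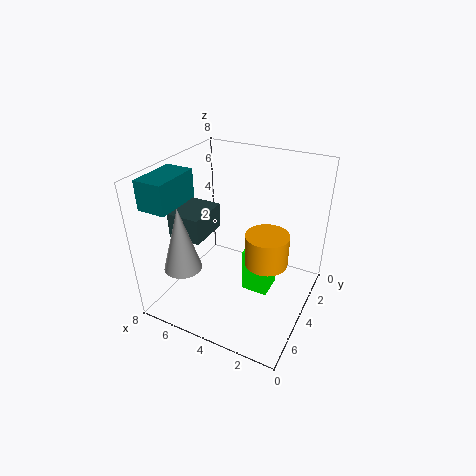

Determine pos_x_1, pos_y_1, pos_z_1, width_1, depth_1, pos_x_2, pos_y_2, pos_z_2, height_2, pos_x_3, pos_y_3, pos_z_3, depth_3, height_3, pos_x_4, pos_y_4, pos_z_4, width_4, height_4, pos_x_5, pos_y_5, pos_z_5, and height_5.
pos_x_1 = 6, pos_y_1 = 5, pos_z_1 = 6.5, width_1 = 1.5, depth_1 = 2.5, pos_x_2 = 6, pos_y_2 = 6.5, pos_z_2 = 3, height_2 = 3.5, pos_x_3 = 2, pos_y_3 = 3, pos_z_3 = 1, depth_3 = 1.5, height_3 = 2.5, pos_x_4 = 6, pos_y_4 = 2.5, pos_z_4 = 3.5, width_4 = 2, height_4 = 1.5, pos_x_5 = 1.5, pos_y_5 = 6, pos_z_5 = 4.5, height_5 = 1.5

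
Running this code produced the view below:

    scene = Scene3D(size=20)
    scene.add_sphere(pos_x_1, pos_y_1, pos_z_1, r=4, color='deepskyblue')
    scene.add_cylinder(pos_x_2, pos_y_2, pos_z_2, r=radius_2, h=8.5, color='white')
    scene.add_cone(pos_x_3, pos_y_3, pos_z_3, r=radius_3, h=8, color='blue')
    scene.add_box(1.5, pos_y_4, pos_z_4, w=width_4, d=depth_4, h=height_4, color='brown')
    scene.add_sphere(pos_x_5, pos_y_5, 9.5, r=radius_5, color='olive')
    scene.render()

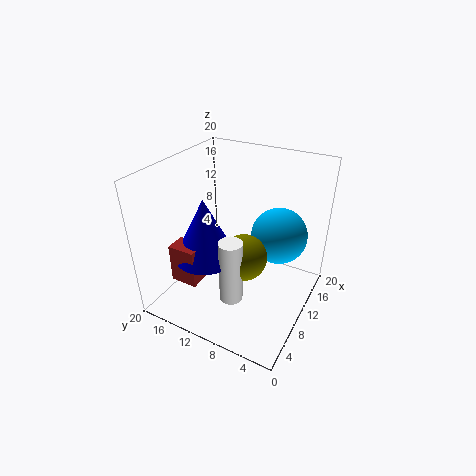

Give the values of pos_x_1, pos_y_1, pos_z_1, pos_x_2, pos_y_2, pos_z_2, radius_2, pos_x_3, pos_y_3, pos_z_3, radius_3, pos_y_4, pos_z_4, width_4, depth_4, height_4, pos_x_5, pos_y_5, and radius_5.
pos_x_1 = 14, pos_y_1 = 5.5, pos_z_1 = 9.5, pos_x_2 = 4.5, pos_y_2 = 8, pos_z_2 = 4.5, radius_2 = 1.5, pos_x_3 = 5, pos_y_3 = 12, pos_z_3 = 9.5, radius_3 = 4, pos_y_4 = 11.5, pos_z_4 = 7, width_4 = 2.5, depth_4 = 3.5, height_4 = 5, pos_x_5 = 7, pos_y_5 = 7.5, radius_5 = 3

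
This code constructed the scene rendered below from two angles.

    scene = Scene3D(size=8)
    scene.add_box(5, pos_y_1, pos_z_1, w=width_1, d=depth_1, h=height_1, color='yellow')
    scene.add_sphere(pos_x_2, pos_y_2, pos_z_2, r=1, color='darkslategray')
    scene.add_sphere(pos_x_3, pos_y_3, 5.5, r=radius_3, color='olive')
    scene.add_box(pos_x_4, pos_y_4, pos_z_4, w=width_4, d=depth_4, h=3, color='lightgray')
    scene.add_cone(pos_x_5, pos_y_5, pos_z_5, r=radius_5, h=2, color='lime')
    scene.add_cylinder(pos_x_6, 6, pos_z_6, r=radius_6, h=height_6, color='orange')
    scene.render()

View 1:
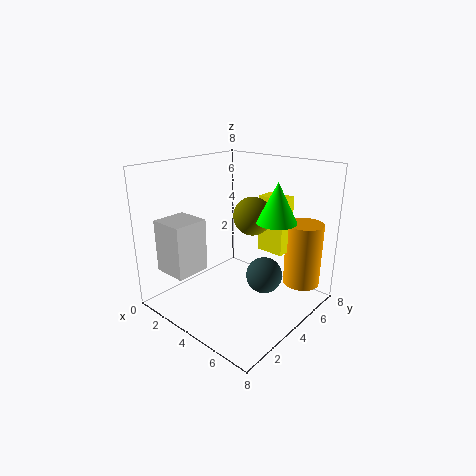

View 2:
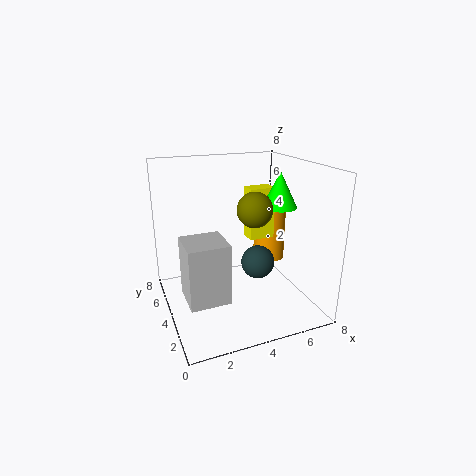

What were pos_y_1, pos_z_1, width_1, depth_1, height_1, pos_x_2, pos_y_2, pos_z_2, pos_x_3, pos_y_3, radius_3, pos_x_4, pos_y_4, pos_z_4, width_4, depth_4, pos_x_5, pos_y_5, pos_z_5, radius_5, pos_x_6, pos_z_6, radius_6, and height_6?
pos_y_1 = 4.5
pos_z_1 = 3.5
width_1 = 1.5
depth_1 = 1
height_1 = 3
pos_x_2 = 5.5
pos_y_2 = 4.5
pos_z_2 = 2
pos_x_3 = 5
pos_y_3 = 4
radius_3 = 1
pos_x_4 = 0.5
pos_y_4 = 1
pos_z_4 = 2
width_4 = 2
depth_4 = 2
pos_x_5 = 6.5
pos_y_5 = 4
pos_z_5 = 5.5
radius_5 = 1
pos_x_6 = 7
pos_z_6 = 1.5
radius_6 = 1
height_6 = 3.5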